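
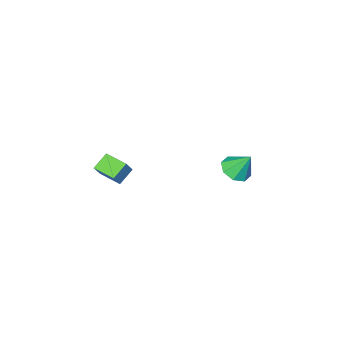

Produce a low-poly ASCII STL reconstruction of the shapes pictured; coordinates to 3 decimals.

solid 
facet normal -0.513 -0.187 -0.838
outer loop
vertex 3.354 -2.848 1.608
vertex 3.011 -1.382 1.49
vertex 4.364 -2.664 0.948
endloop
endfacet
facet normal 0.227 -0.971 0.077
outer loop
vertex 4.929 -2.458 1.87
vertex 3.354 -2.848 1.608
vertex 4.364 -2.664 0.948
endloop
endfacet
facet normal -0.513 -0.187 -0.838
outer loop
vertex 4.364 -2.664 0.948
vertex 3.011 -1.382 1.49
vertex 4.021 -1.198 0.831
endloop
endfacet
facet normal 0.828 0.150 -0.541
outer loop
vertex 4.021 -1.198 0.831
vertex 4.929 -2.458 1.87
vertex 4.364 -2.664 0.948
endloop
endfacet
facet normal -0.828 -0.150 0.541
outer loop
vertex 3.354 -2.848 1.608
vertex 3.576 -1.176 2.412
vertex 3.011 -1.382 1.49
endloop
endfacet
facet normal 0.227 -0.971 0.078
outer loop
vertex 3.919 -2.642 2.529
vertex 3.354 -2.848 1.608
vertex 4.929 -2.458 1.87
endloop
endfacet
facet normal -0.827 -0.150 0.541
outer loop
vertex 3.919 -2.642 2.529
vertex 3.576 -1.176 2.412
vertex 3.354 -2.848 1.608
endloop
endfacet
facet normal -0.227 0.971 -0.078
outer loop
vertex 3.011 -1.382 1.49
vertex 3.576 -1.176 2.412
vertex 4.021 -1.198 0.831
endloop
endfacet
facet normal 0.827 0.150 -0.541
outer loop
vertex 4.586 -0.992 1.752
vertex 4.929 -2.458 1.87
vertex 4.021 -1.198 0.831
endloop
endfacet
facet normal -0.228 0.971 -0.078
outer loop
vertex 4.021 -1.198 0.831
vertex 3.576 -1.176 2.412
vertex 4.586 -0.992 1.752
endloop
endfacet
facet normal 0.513 0.187 0.838
outer loop
vertex 4.586 -0.992 1.752
vertex 3.919 -2.642 2.529
vertex 4.929 -2.458 1.87
endloop
endfacet
facet normal 0.513 0.187 0.838
outer loop
vertex 3.576 -1.176 2.412
vertex 3.919 -2.642 2.529
vertex 4.586 -0.992 1.752
endloop
endfacet
facet normal 0.234 -0.483 -0.843
outer loop
vertex -2.983 0.303 -1.361
vertex -3.754 -0.373 -1.188
vertex -3.672 0.536 -1.686
endloop
endfacet
facet normal 0.276 0.956 0.100
outer loop
vertex -2.983 0.303 -1.361
vertex -3.672 0.536 -1.686
vertex -4.166 0.473 0.288
endloop
endfacet
facet normal 0.235 -0.483 -0.843
outer loop
vertex -3.672 0.536 -1.686
vertex -3.754 -0.373 -1.188
vertex -4.408 0.236 -1.719
endloop
endfacet
facet normal -0.374 0.925 -0.064
outer loop
vertex -3.672 0.536 -1.686
vertex -4.408 0.236 -1.719
vertex -4.166 0.473 0.288
endloop
endfacet
facet normal 0.235 -0.483 -0.843
outer loop
vertex -4.408 0.236 -1.719
vertex -3.754 -0.373 -1.188
vertex -4.762 -0.42 -1.442
endloop
endfacet
facet normal -0.871 0.490 0.047
outer loop
vertex -4.408 0.236 -1.719
vertex -4.762 -0.42 -1.442
vertex -4.166 0.473 0.288
endloop
endfacet
facet normal 0.235 -0.484 -0.843
outer loop
vertex -4.762 -0.42 -1.442
vertex -3.754 -0.373 -1.188
vertex -4.525 -1.049 -1.015
endloop
endfacet
facet normal -0.924 -0.098 0.369
outer loop
vertex -4.762 -0.42 -1.442
vertex -4.525 -1.049 -1.015
vertex -4.166 0.473 0.288
endloop
endfacet
facet normal 0.235 -0.483 -0.843
outer loop
vertex -4.525 -1.049 -1.015
vertex -3.754 -0.373 -1.188
vertex -3.837 -1.282 -0.69
endloop
endfacet
facet normal -0.502 -0.491 0.712
outer loop
vertex -4.525 -1.049 -1.015
vertex -3.837 -1.282 -0.69
vertex -4.166 0.473 0.288
endloop
endfacet
facet normal 0.235 -0.483 -0.843
outer loop
vertex -3.837 -1.282 -0.69
vertex -3.754 -0.373 -1.188
vertex -3.101 -0.983 -0.656
endloop
endfacet
facet normal 0.147 -0.460 0.876
outer loop
vertex -3.837 -1.282 -0.69
vertex -3.101 -0.983 -0.656
vertex -4.166 0.473 0.288
endloop
endfacet
facet normal 0.235 -0.484 -0.843
outer loop
vertex -3.101 -0.983 -0.656
vertex -3.754 -0.373 -1.188
vertex -2.747 -0.326 -0.934
endloop
endfacet
facet normal 0.645 -0.024 0.764
outer loop
vertex -3.101 -0.983 -0.656
vertex -2.747 -0.326 -0.934
vertex -4.166 0.473 0.288
endloop
endfacet
facet normal 0.235 -0.484 -0.843
outer loop
vertex -2.747 -0.326 -0.934
vertex -3.754 -0.373 -1.188
vertex -2.983 0.303 -1.361
endloop
endfacet
facet normal 0.698 0.563 0.443
outer loop
vertex -2.747 -0.326 -0.934
vertex -2.983 0.303 -1.361
vertex -4.166 0.473 0.288
endloop
endfacet

endsolid


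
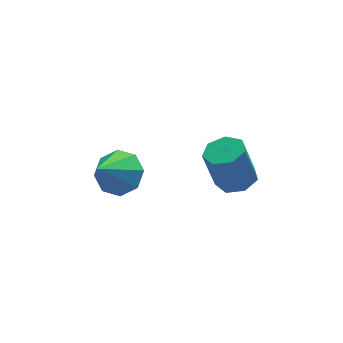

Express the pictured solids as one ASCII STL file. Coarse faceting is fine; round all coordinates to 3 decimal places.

solid 
facet normal 0.480 0.491 -0.727
outer loop
vertex -1.413 2.265 -0.726
vertex -1.993 3.119 -0.532
vertex -1.077 2.747 -0.178
endloop
endfacet
facet normal 0.495 -0.780 0.383
outer loop
vertex -1.413 2.265 -0.726
vertex -1.077 2.747 -0.178
vertex -2.987 2.101 0.972
endloop
endfacet
facet normal 0.480 0.491 -0.727
outer loop
vertex -1.077 2.747 -0.178
vertex -1.993 3.119 -0.532
vertex -1.277 3.447 0.163
endloop
endfacet
facet normal 0.558 -0.229 0.798
outer loop
vertex -1.077 2.747 -0.178
vertex -1.277 3.447 0.163
vertex -2.987 2.101 0.972
endloop
endfacet
facet normal 0.480 0.492 -0.726
outer loop
vertex -1.277 3.447 0.163
vertex -1.993 3.119 -0.532
vertex -1.897 3.954 0.097
endloop
endfacet
facet normal 0.175 0.334 0.926
outer loop
vertex -1.277 3.447 0.163
vertex -1.897 3.954 0.097
vertex -2.987 2.101 0.972
endloop
endfacet
facet normal 0.480 0.492 -0.726
outer loop
vertex -1.897 3.954 0.097
vertex -1.993 3.119 -0.532
vertex -2.573 3.972 -0.338
endloop
endfacet
facet normal -0.430 0.580 0.692
outer loop
vertex -1.897 3.954 0.097
vertex -2.573 3.972 -0.338
vertex -2.987 2.101 0.972
endloop
endfacet
facet normal 0.480 0.492 -0.727
outer loop
vertex -2.573 3.972 -0.338
vertex -1.993 3.119 -0.532
vertex -2.909 3.49 -0.886
endloop
endfacet
facet normal -0.902 0.363 0.234
outer loop
vertex -2.573 3.972 -0.338
vertex -2.909 3.49 -0.886
vertex -2.987 2.101 0.972
endloop
endfacet
facet normal 0.480 0.492 -0.726
outer loop
vertex -2.909 3.49 -0.886
vertex -1.993 3.119 -0.532
vertex -2.708 2.791 -1.227
endloop
endfacet
facet normal -0.965 -0.189 -0.182
outer loop
vertex -2.909 3.49 -0.886
vertex -2.708 2.791 -1.227
vertex -2.987 2.101 0.972
endloop
endfacet
facet normal 0.481 0.491 -0.726
outer loop
vertex -2.708 2.791 -1.227
vertex -1.993 3.119 -0.532
vertex -2.089 2.283 -1.161
endloop
endfacet
facet normal -0.583 -0.751 -0.310
outer loop
vertex -2.708 2.791 -1.227
vertex -2.089 2.283 -1.161
vertex -2.987 2.101 0.972
endloop
endfacet
facet normal 0.481 0.491 -0.726
outer loop
vertex -2.089 2.283 -1.161
vertex -1.993 3.119 -0.532
vertex -1.413 2.265 -0.726
endloop
endfacet
facet normal 0.022 -0.997 -0.076
outer loop
vertex -2.089 2.283 -1.161
vertex -1.413 2.265 -0.726
vertex -2.987 2.101 0.972
endloop
endfacet
facet normal 0.266 -0.066 -0.962
outer loop
vertex 3.51 3.676 -1.887
vertex 2.715 3.327 -2.083
vertex 2.959 4.183 -2.074
endloop
endfacet
facet normal 0.648 0.751 0.128
outer loop
vertex 3.51 3.676 -1.887
vertex 2.959 4.183 -2.074
vertex 3.0 3.801 -0.041
endloop
endfacet
facet normal 0.648 0.751 0.128
outer loop
vertex 3.0 3.801 -0.041
vertex 2.959 4.183 -2.074
vertex 2.449 4.308 -0.227
endloop
endfacet
facet normal -0.265 0.064 0.962
outer loop
vertex 3.0 3.801 -0.041
vertex 2.449 4.308 -0.227
vertex 2.205 3.453 -0.237
endloop
endfacet
facet normal 0.266 -0.066 -0.962
outer loop
vertex 2.959 4.183 -2.074
vertex 2.715 3.327 -2.083
vertex 2.224 4.046 -2.268
endloop
endfacet
facet normal -0.154 0.982 -0.109
outer loop
vertex 2.959 4.183 -2.074
vertex 2.224 4.046 -2.268
vertex 2.449 4.308 -0.227
endloop
endfacet
facet normal -0.154 0.982 -0.109
outer loop
vertex 2.449 4.308 -0.227
vertex 2.224 4.046 -2.268
vertex 1.714 4.171 -0.421
endloop
endfacet
facet normal -0.266 0.065 0.962
outer loop
vertex 2.449 4.308 -0.227
vertex 1.714 4.171 -0.421
vertex 2.205 3.453 -0.237
endloop
endfacet
facet normal 0.266 -0.065 -0.962
outer loop
vertex 2.224 4.046 -2.268
vertex 2.715 3.327 -2.083
vertex 1.859 3.368 -2.323
endloop
endfacet
facet normal -0.840 0.474 -0.264
outer loop
vertex 2.224 4.046 -2.268
vertex 1.859 3.368 -2.323
vertex 1.714 4.171 -0.421
endloop
endfacet
facet normal -0.840 0.474 -0.264
outer loop
vertex 1.714 4.171 -0.421
vertex 1.859 3.368 -2.323
vertex 1.349 3.493 -0.476
endloop
endfacet
facet normal -0.266 0.065 0.962
outer loop
vertex 1.714 4.171 -0.421
vertex 1.349 3.493 -0.476
vertex 2.205 3.453 -0.237
endloop
endfacet
facet normal 0.266 -0.066 -0.962
outer loop
vertex 1.859 3.368 -2.323
vertex 2.715 3.327 -2.083
vertex 2.138 2.659 -2.197
endloop
endfacet
facet normal -0.894 -0.391 -0.220
outer loop
vertex 1.859 3.368 -2.323
vertex 2.138 2.659 -2.197
vertex 1.349 3.493 -0.476
endloop
endfacet
facet normal -0.893 -0.392 -0.220
outer loop
vertex 1.349 3.493 -0.476
vertex 2.138 2.659 -2.197
vertex 1.629 2.784 -0.351
endloop
endfacet
facet normal -0.266 0.065 0.962
outer loop
vertex 1.349 3.493 -0.476
vertex 1.629 2.784 -0.351
vertex 2.205 3.453 -0.237
endloop
endfacet
facet normal 0.266 -0.065 -0.962
outer loop
vertex 2.138 2.659 -2.197
vertex 2.715 3.327 -2.083
vertex 2.852 2.454 -1.986
endloop
endfacet
facet normal -0.273 -0.962 -0.010
outer loop
vertex 2.138 2.659 -2.197
vertex 2.852 2.454 -1.986
vertex 1.629 2.784 -0.351
endloop
endfacet
facet normal -0.273 -0.962 -0.010
outer loop
vertex 1.629 2.784 -0.351
vertex 2.852 2.454 -1.986
vertex 2.342 2.579 -0.14
endloop
endfacet
facet normal -0.266 0.065 0.962
outer loop
vertex 1.629 2.784 -0.351
vertex 2.342 2.579 -0.14
vertex 2.205 3.453 -0.237
endloop
endfacet
facet normal 0.265 -0.065 -0.962
outer loop
vertex 2.852 2.454 -1.986
vertex 2.715 3.327 -2.083
vertex 3.463 2.906 -1.848
endloop
endfacet
facet normal 0.551 -0.808 0.207
outer loop
vertex 2.852 2.454 -1.986
vertex 3.463 2.906 -1.848
vertex 2.342 2.579 -0.14
endloop
endfacet
facet normal 0.551 -0.808 0.207
outer loop
vertex 2.342 2.579 -0.14
vertex 3.463 2.906 -1.848
vertex 2.953 3.031 -0.002
endloop
endfacet
facet normal -0.265 0.065 0.962
outer loop
vertex 2.342 2.579 -0.14
vertex 2.953 3.031 -0.002
vertex 2.205 3.453 -0.237
endloop
endfacet
facet normal 0.266 -0.065 -0.962
outer loop
vertex 3.463 2.906 -1.848
vertex 2.715 3.327 -2.083
vertex 3.51 3.676 -1.887
endloop
endfacet
facet normal 0.962 -0.045 0.269
outer loop
vertex 3.463 2.906 -1.848
vertex 3.51 3.676 -1.887
vertex 2.953 3.031 -0.002
endloop
endfacet
facet normal 0.962 -0.045 0.269
outer loop
vertex 2.953 3.031 -0.002
vertex 3.51 3.676 -1.887
vertex 3.0 3.801 -0.041
endloop
endfacet
facet normal -0.266 0.065 0.962
outer loop
vertex 2.953 3.031 -0.002
vertex 3.0 3.801 -0.041
vertex 2.205 3.453 -0.237
endloop
endfacet

endsolid


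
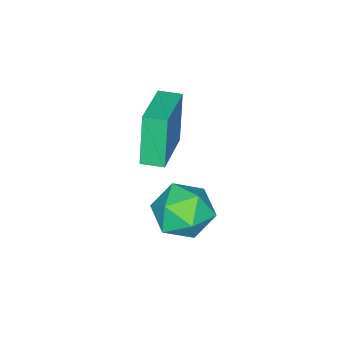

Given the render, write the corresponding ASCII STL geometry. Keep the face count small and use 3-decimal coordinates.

solid 
facet normal -0.770 -0.541 0.339
outer loop
vertex -1.857 1.459 -1.384
vertex -1.483 0.56 -1.969
vertex -1.132 0.729 -0.903
endloop
endfacet
facet normal -0.581 -0.042 0.813
outer loop
vertex -1.857 1.459 -1.384
vertex -1.132 0.729 -0.903
vertex -0.998 1.846 -0.75
endloop
endfacet
facet normal -0.633 0.596 0.494
outer loop
vertex -1.857 1.459 -1.384
vertex -0.998 1.846 -0.75
vertex -1.266 2.368 -1.723
endloop
endfacet
facet normal -0.854 0.489 -0.176
outer loop
vertex -1.857 1.459 -1.384
vertex -1.266 2.368 -1.723
vertex -1.566 1.573 -2.476
endloop
endfacet
facet normal -0.938 -0.213 -0.272
outer loop
vertex -1.857 1.459 -1.384
vertex -1.566 1.573 -2.476
vertex -1.483 0.56 -1.969
endloop
endfacet
facet normal 0.104 -0.147 0.984
outer loop
vertex -0.998 1.846 -0.75
vertex -1.132 0.729 -0.903
vertex -0.094 1.187 -0.944
endloop
endfacet
facet normal -0.202 -0.955 0.218
outer loop
vertex -1.132 0.729 -0.903
vertex -1.483 0.56 -1.969
vertex -0.394 0.392 -1.697
endloop
endfacet
facet normal -0.475 -0.425 -0.771
outer loop
vertex -1.483 0.56 -1.969
vertex -1.566 1.573 -2.476
vertex -0.662 0.914 -2.67
endloop
endfacet
facet normal -0.338 0.711 -0.616
outer loop
vertex -1.566 1.573 -2.476
vertex -1.266 2.368 -1.723
vertex -0.528 2.031 -2.517
endloop
endfacet
facet normal 0.019 0.883 0.469
outer loop
vertex -1.266 2.368 -1.723
vertex -0.998 1.846 -0.75
vertex -0.177 2.2 -1.451
endloop
endfacet
facet normal 0.854 -0.489 0.176
outer loop
vertex 0.197 1.301 -2.036
vertex -0.094 1.187 -0.944
vertex -0.394 0.392 -1.697
endloop
endfacet
facet normal 0.633 -0.596 -0.494
outer loop
vertex 0.197 1.301 -2.036
vertex -0.394 0.392 -1.697
vertex -0.662 0.914 -2.67
endloop
endfacet
facet normal 0.581 0.042 -0.813
outer loop
vertex 0.197 1.301 -2.036
vertex -0.662 0.914 -2.67
vertex -0.528 2.031 -2.517
endloop
endfacet
facet normal 0.770 0.541 -0.339
outer loop
vertex 0.197 1.301 -2.036
vertex -0.528 2.031 -2.517
vertex -0.177 2.2 -1.451
endloop
endfacet
facet normal 0.938 0.213 0.272
outer loop
vertex 0.197 1.301 -2.036
vertex -0.177 2.2 -1.451
vertex -0.094 1.187 -0.944
endloop
endfacet
facet normal 0.338 -0.711 0.616
outer loop
vertex -0.394 0.392 -1.697
vertex -0.094 1.187 -0.944
vertex -1.132 0.729 -0.903
endloop
endfacet
facet normal -0.019 -0.883 -0.469
outer loop
vertex -0.662 0.914 -2.67
vertex -0.394 0.392 -1.697
vertex -1.483 0.56 -1.969
endloop
endfacet
facet normal -0.104 0.147 -0.984
outer loop
vertex -0.528 2.031 -2.517
vertex -0.662 0.914 -2.67
vertex -1.566 1.573 -2.476
endloop
endfacet
facet normal 0.202 0.955 -0.218
outer loop
vertex -0.177 2.2 -1.451
vertex -0.528 2.031 -2.517
vertex -1.266 2.368 -1.723
endloop
endfacet
facet normal 0.475 0.425 0.771
outer loop
vertex -0.094 1.187 -0.944
vertex -0.177 2.2 -1.451
vertex -0.998 1.846 -0.75
endloop
endfacet
facet normal -0.895 -0.362 -0.261
outer loop
vertex -5.008 -2.71 -1.084
vertex -5.338 -1.905 -1.068
vertex -4.503 -2.461 -3.159
endloop
endfacet
facet normal 0.380 -0.925 -0.019
outer loop
vertex -2.562 -1.675 -2.592
vertex -5.008 -2.71 -1.084
vertex -4.503 -2.461 -3.159
endloop
endfacet
facet normal -0.895 -0.363 -0.261
outer loop
vertex -4.503 -2.461 -3.159
vertex -5.338 -1.905 -1.068
vertex -4.834 -1.657 -3.143
endloop
endfacet
facet normal 0.235 0.116 -0.965
outer loop
vertex -4.834 -1.657 -3.143
vertex -2.562 -1.675 -2.592
vertex -4.503 -2.461 -3.159
endloop
endfacet
facet normal -0.235 -0.116 0.965
outer loop
vertex -5.008 -2.71 -1.084
vertex -3.397 -1.119 -0.501
vertex -5.338 -1.905 -1.068
endloop
endfacet
facet normal 0.380 -0.925 -0.018
outer loop
vertex -3.066 -1.923 -0.517
vertex -5.008 -2.71 -1.084
vertex -2.562 -1.675 -2.592
endloop
endfacet
facet normal -0.235 -0.116 0.965
outer loop
vertex -3.066 -1.923 -0.517
vertex -3.397 -1.119 -0.501
vertex -5.008 -2.71 -1.084
endloop
endfacet
facet normal -0.380 0.925 0.018
outer loop
vertex -5.338 -1.905 -1.068
vertex -3.397 -1.119 -0.501
vertex -4.834 -1.657 -3.143
endloop
endfacet
facet normal 0.235 0.116 -0.965
outer loop
vertex -2.892 -0.87 -2.576
vertex -2.562 -1.675 -2.592
vertex -4.834 -1.657 -3.143
endloop
endfacet
facet normal -0.380 0.925 0.018
outer loop
vertex -4.834 -1.657 -3.143
vertex -3.397 -1.119 -0.501
vertex -2.892 -0.87 -2.576
endloop
endfacet
facet normal 0.895 0.362 0.261
outer loop
vertex -2.892 -0.87 -2.576
vertex -3.066 -1.923 -0.517
vertex -2.562 -1.675 -2.592
endloop
endfacet
facet normal 0.894 0.363 0.261
outer loop
vertex -3.397 -1.119 -0.501
vertex -3.066 -1.923 -0.517
vertex -2.892 -0.87 -2.576
endloop
endfacet

endsolid


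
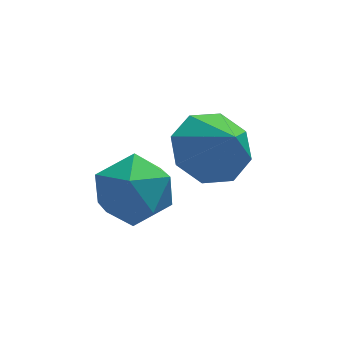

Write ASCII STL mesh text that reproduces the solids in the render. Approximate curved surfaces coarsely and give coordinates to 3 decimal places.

solid 
facet normal -0.277 0.582 -0.764
outer loop
vertex 1.182 0.861 -1.549
vertex 0.748 1.565 -0.855
vertex 1.722 1.438 -1.305
endloop
endfacet
facet normal 0.742 -0.668 -0.063
outer loop
vertex 1.182 0.861 -1.549
vertex 1.722 1.438 -1.305
vertex 1.172 0.675 0.315
endloop
endfacet
facet normal -0.277 0.582 -0.764
outer loop
vertex 1.722 1.438 -1.305
vertex 0.748 1.565 -0.855
vertex 1.69 2.09 -0.797
endloop
endfacet
facet normal 0.956 -0.151 0.253
outer loop
vertex 1.722 1.438 -1.305
vertex 1.69 2.09 -0.797
vertex 1.172 0.675 0.315
endloop
endfacet
facet normal -0.278 0.582 -0.764
outer loop
vertex 1.69 2.09 -0.797
vertex 0.748 1.565 -0.855
vertex 1.107 2.434 -0.323
endloop
endfacet
facet normal 0.698 0.267 0.665
outer loop
vertex 1.69 2.09 -0.797
vertex 1.107 2.434 -0.323
vertex 1.172 0.675 0.315
endloop
endfacet
facet normal -0.277 0.582 -0.764
outer loop
vertex 1.107 2.434 -0.323
vertex 0.748 1.565 -0.855
vertex 0.314 2.27 -0.161
endloop
endfacet
facet normal 0.120 0.342 0.932
outer loop
vertex 1.107 2.434 -0.323
vertex 0.314 2.27 -0.161
vertex 1.172 0.675 0.315
endloop
endfacet
facet normal -0.277 0.582 -0.764
outer loop
vertex 0.314 2.27 -0.161
vertex 0.748 1.565 -0.855
vertex -0.226 1.693 -0.405
endloop
endfacet
facet normal -0.439 0.032 0.898
outer loop
vertex 0.314 2.27 -0.161
vertex -0.226 1.693 -0.405
vertex 1.172 0.675 0.315
endloop
endfacet
facet normal -0.277 0.582 -0.765
outer loop
vertex -0.226 1.693 -0.405
vertex 0.748 1.565 -0.855
vertex -0.194 1.041 -0.913
endloop
endfacet
facet normal -0.653 -0.485 0.582
outer loop
vertex -0.226 1.693 -0.405
vertex -0.194 1.041 -0.913
vertex 1.172 0.675 0.315
endloop
endfacet
facet normal -0.277 0.582 -0.765
outer loop
vertex -0.194 1.041 -0.913
vertex 0.748 1.565 -0.855
vertex 0.389 0.697 -1.386
endloop
endfacet
facet normal -0.395 -0.903 0.170
outer loop
vertex -0.194 1.041 -0.913
vertex 0.389 0.697 -1.386
vertex 1.172 0.675 0.315
endloop
endfacet
facet normal -0.277 0.582 -0.764
outer loop
vertex 0.389 0.697 -1.386
vertex 0.748 1.565 -0.855
vertex 1.182 0.861 -1.549
endloop
endfacet
facet normal 0.182 -0.978 -0.097
outer loop
vertex 0.389 0.697 -1.386
vertex 1.182 0.861 -1.549
vertex 1.172 0.675 0.315
endloop
endfacet
facet normal -0.456 0.683 0.570
outer loop
vertex -1.697 0.606 -0.398
vertex -2.237 -0.173 0.104
vertex -1.285 0.148 0.48
endloop
endfacet
facet normal 0.195 0.904 0.380
outer loop
vertex -1.697 0.606 -0.398
vertex -1.285 0.148 0.48
vertex -0.653 0.364 -0.358
endloop
endfacet
facet normal 0.225 0.916 -0.333
outer loop
vertex -1.697 0.606 -0.398
vertex -0.653 0.364 -0.358
vertex -1.213 0.176 -1.253
endloop
endfacet
facet normal -0.407 0.702 -0.584
outer loop
vertex -1.697 0.606 -0.398
vertex -1.213 0.176 -1.253
vertex -2.192 -0.155 -0.968
endloop
endfacet
facet normal -0.829 0.558 -0.025
outer loop
vertex -1.697 0.606 -0.398
vertex -2.192 -0.155 -0.968
vertex -2.237 -0.173 0.104
endloop
endfacet
facet normal 0.668 0.422 0.613
outer loop
vertex -0.653 0.364 -0.358
vertex -1.285 0.148 0.48
vertex -0.548 -0.565 0.168
endloop
endfacet
facet normal -0.386 0.066 0.920
outer loop
vertex -1.285 0.148 0.48
vertex -2.237 -0.173 0.104
vertex -1.527 -0.896 0.453
endloop
endfacet
facet normal -0.990 -0.137 -0.044
outer loop
vertex -2.237 -0.173 0.104
vertex -2.192 -0.155 -0.968
vertex -2.087 -1.084 -0.442
endloop
endfacet
facet normal -0.308 0.096 -0.947
outer loop
vertex -2.192 -0.155 -0.968
vertex -1.213 0.176 -1.253
vertex -1.455 -0.868 -1.28
endloop
endfacet
facet normal 0.716 0.442 -0.541
outer loop
vertex -1.213 0.176 -1.253
vertex -0.653 0.364 -0.358
vertex -0.503 -0.547 -0.904
endloop
endfacet
facet normal 0.407 -0.702 0.584
outer loop
vertex -1.043 -1.326 -0.402
vertex -0.548 -0.565 0.168
vertex -1.527 -0.896 0.453
endloop
endfacet
facet normal -0.225 -0.916 0.333
outer loop
vertex -1.043 -1.326 -0.402
vertex -1.527 -0.896 0.453
vertex -2.087 -1.084 -0.442
endloop
endfacet
facet normal -0.195 -0.904 -0.380
outer loop
vertex -1.043 -1.326 -0.402
vertex -2.087 -1.084 -0.442
vertex -1.455 -0.868 -1.28
endloop
endfacet
facet normal 0.456 -0.683 -0.570
outer loop
vertex -1.043 -1.326 -0.402
vertex -1.455 -0.868 -1.28
vertex -0.503 -0.547 -0.904
endloop
endfacet
facet normal 0.829 -0.558 0.025
outer loop
vertex -1.043 -1.326 -0.402
vertex -0.503 -0.547 -0.904
vertex -0.548 -0.565 0.168
endloop
endfacet
facet normal 0.308 -0.096 0.947
outer loop
vertex -1.527 -0.896 0.453
vertex -0.548 -0.565 0.168
vertex -1.285 0.148 0.48
endloop
endfacet
facet normal -0.716 -0.442 0.541
outer loop
vertex -2.087 -1.084 -0.442
vertex -1.527 -0.896 0.453
vertex -2.237 -0.173 0.104
endloop
endfacet
facet normal -0.668 -0.422 -0.613
outer loop
vertex -1.455 -0.868 -1.28
vertex -2.087 -1.084 -0.442
vertex -2.192 -0.155 -0.968
endloop
endfacet
facet normal 0.386 -0.066 -0.920
outer loop
vertex -0.503 -0.547 -0.904
vertex -1.455 -0.868 -1.28
vertex -1.213 0.176 -1.253
endloop
endfacet
facet normal 0.990 0.137 0.044
outer loop
vertex -0.548 -0.565 0.168
vertex -0.503 -0.547 -0.904
vertex -0.653 0.364 -0.358
endloop
endfacet

endsolid


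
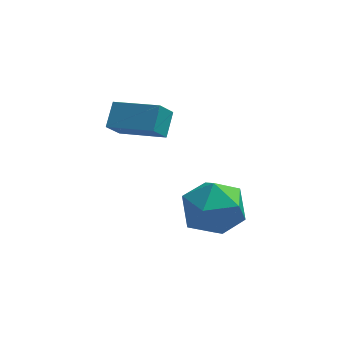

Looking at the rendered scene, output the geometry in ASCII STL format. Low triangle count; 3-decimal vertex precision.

solid 
facet normal -0.873 0.417 -0.254
outer loop
vertex -0.723 0.617 2.487
vertex -0.532 1.371 3.067
vertex -0.334 1.028 1.826
endloop
endfacet
facet normal -0.196 -0.777 -0.598
outer loop
vertex 1.132 0.329 2.253
vertex -0.723 0.617 2.487
vertex -0.334 1.028 1.826
endloop
endfacet
facet normal -0.873 0.416 -0.254
outer loop
vertex -0.334 1.028 1.826
vertex -0.532 1.371 3.067
vertex -0.144 1.782 2.406
endloop
endfacet
facet normal 0.447 0.472 -0.760
outer loop
vertex -0.144 1.782 2.406
vertex 1.132 0.329 2.253
vertex -0.334 1.028 1.826
endloop
endfacet
facet normal -0.446 -0.472 0.760
outer loop
vertex -0.723 0.617 2.487
vertex 0.934 0.672 3.494
vertex -0.532 1.371 3.067
endloop
endfacet
facet normal -0.196 -0.777 -0.598
outer loop
vertex 0.744 -0.082 2.914
vertex -0.723 0.617 2.487
vertex 1.132 0.329 2.253
endloop
endfacet
facet normal -0.446 -0.472 0.760
outer loop
vertex 0.744 -0.082 2.914
vertex 0.934 0.672 3.494
vertex -0.723 0.617 2.487
endloop
endfacet
facet normal 0.196 0.777 0.598
outer loop
vertex -0.532 1.371 3.067
vertex 0.934 0.672 3.494
vertex -0.144 1.782 2.406
endloop
endfacet
facet normal 0.446 0.472 -0.760
outer loop
vertex 1.323 1.083 2.833
vertex 1.132 0.329 2.253
vertex -0.144 1.782 2.406
endloop
endfacet
facet normal 0.196 0.777 0.598
outer loop
vertex -0.144 1.782 2.406
vertex 0.934 0.672 3.494
vertex 1.323 1.083 2.833
endloop
endfacet
facet normal 0.873 -0.416 0.254
outer loop
vertex 1.323 1.083 2.833
vertex 0.744 -0.082 2.914
vertex 1.132 0.329 2.253
endloop
endfacet
facet normal 0.873 -0.416 0.255
outer loop
vertex 0.934 0.672 3.494
vertex 0.744 -0.082 2.914
vertex 1.323 1.083 2.833
endloop
endfacet
facet normal -0.513 -0.211 0.832
outer loop
vertex 1.621 -0.237 -0.114
vertex 2.256 -1.179 0.039
vertex 2.59 -0.182 0.497
endloop
endfacet
facet normal -0.484 0.494 0.723
outer loop
vertex 1.621 -0.237 -0.114
vertex 2.59 -0.182 0.497
vertex 2.333 0.652 -0.245
endloop
endfacet
facet normal -0.772 0.630 0.085
outer loop
vertex 1.621 -0.237 -0.114
vertex 2.333 0.652 -0.245
vertex 1.84 0.172 -1.162
endloop
endfacet
facet normal -0.980 0.009 -0.201
outer loop
vertex 1.621 -0.237 -0.114
vertex 1.84 0.172 -1.162
vertex 1.793 -0.96 -0.986
endloop
endfacet
facet normal -0.820 -0.510 0.261
outer loop
vertex 1.621 -0.237 -0.114
vertex 1.793 -0.96 -0.986
vertex 2.256 -1.179 0.039
endloop
endfacet
facet normal 0.204 0.685 0.699
outer loop
vertex 2.333 0.652 -0.245
vertex 2.59 -0.182 0.497
vertex 3.407 0.26 -0.174
endloop
endfacet
facet normal 0.156 -0.455 0.877
outer loop
vertex 2.59 -0.182 0.497
vertex 2.256 -1.179 0.039
vertex 3.36 -0.872 0.002
endloop
endfacet
facet normal -0.340 -0.939 -0.047
outer loop
vertex 2.256 -1.179 0.039
vertex 1.793 -0.96 -0.986
vertex 2.867 -1.352 -0.915
endloop
endfacet
facet normal -0.599 -0.099 -0.795
outer loop
vertex 1.793 -0.96 -0.986
vertex 1.84 0.172 -1.162
vertex 2.61 -0.518 -1.657
endloop
endfacet
facet normal -0.263 0.906 -0.333
outer loop
vertex 1.84 0.172 -1.162
vertex 2.333 0.652 -0.245
vertex 2.944 0.479 -1.199
endloop
endfacet
facet normal 0.980 -0.009 0.201
outer loop
vertex 3.579 -0.463 -1.046
vertex 3.407 0.26 -0.174
vertex 3.36 -0.872 0.002
endloop
endfacet
facet normal 0.772 -0.630 -0.085
outer loop
vertex 3.579 -0.463 -1.046
vertex 3.36 -0.872 0.002
vertex 2.867 -1.352 -0.915
endloop
endfacet
facet normal 0.484 -0.494 -0.723
outer loop
vertex 3.579 -0.463 -1.046
vertex 2.867 -1.352 -0.915
vertex 2.61 -0.518 -1.657
endloop
endfacet
facet normal 0.513 0.211 -0.832
outer loop
vertex 3.579 -0.463 -1.046
vertex 2.61 -0.518 -1.657
vertex 2.944 0.479 -1.199
endloop
endfacet
facet normal 0.820 0.510 -0.261
outer loop
vertex 3.579 -0.463 -1.046
vertex 2.944 0.479 -1.199
vertex 3.407 0.26 -0.174
endloop
endfacet
facet normal 0.599 0.099 0.795
outer loop
vertex 3.36 -0.872 0.002
vertex 3.407 0.26 -0.174
vertex 2.59 -0.182 0.497
endloop
endfacet
facet normal 0.263 -0.906 0.333
outer loop
vertex 2.867 -1.352 -0.915
vertex 3.36 -0.872 0.002
vertex 2.256 -1.179 0.039
endloop
endfacet
facet normal -0.204 -0.685 -0.699
outer loop
vertex 2.61 -0.518 -1.657
vertex 2.867 -1.352 -0.915
vertex 1.793 -0.96 -0.986
endloop
endfacet
facet normal -0.156 0.455 -0.877
outer loop
vertex 2.944 0.479 -1.199
vertex 2.61 -0.518 -1.657
vertex 1.84 0.172 -1.162
endloop
endfacet
facet normal 0.340 0.939 0.047
outer loop
vertex 3.407 0.26 -0.174
vertex 2.944 0.479 -1.199
vertex 2.333 0.652 -0.245
endloop
endfacet

endsolid


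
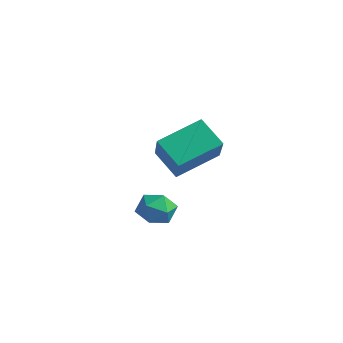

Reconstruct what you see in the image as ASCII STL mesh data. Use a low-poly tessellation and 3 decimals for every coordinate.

solid 
facet normal -0.625 0.431 -0.651
outer loop
vertex -0.035 3.023 -3.254
vertex 0.908 3.17 -4.061
vertex -0.385 1.475 -3.943
endloop
endfacet
facet normal -0.754 -0.117 0.646
outer loop
vertex 0.752 0.69 -2.759
vertex -0.035 3.023 -3.254
vertex -0.385 1.475 -3.943
endloop
endfacet
facet normal -0.625 0.431 -0.651
outer loop
vertex -0.385 1.475 -3.943
vertex 0.908 3.17 -4.061
vertex 0.558 1.622 -4.751
endloop
endfacet
facet normal -0.202 -0.894 -0.399
outer loop
vertex 0.558 1.622 -4.751
vertex 0.752 0.69 -2.759
vertex -0.385 1.475 -3.943
endloop
endfacet
facet normal 0.202 0.894 0.399
outer loop
vertex -0.035 3.023 -3.254
vertex 2.045 2.385 -2.877
vertex 0.908 3.17 -4.061
endloop
endfacet
facet normal -0.754 -0.117 0.646
outer loop
vertex 1.102 2.238 -2.069
vertex -0.035 3.023 -3.254
vertex 0.752 0.69 -2.759
endloop
endfacet
facet normal 0.202 0.895 0.399
outer loop
vertex 1.102 2.238 -2.069
vertex 2.045 2.385 -2.877
vertex -0.035 3.023 -3.254
endloop
endfacet
facet normal 0.754 0.118 -0.646
outer loop
vertex 0.908 3.17 -4.061
vertex 2.045 2.385 -2.877
vertex 0.558 1.622 -4.751
endloop
endfacet
facet normal -0.202 -0.895 -0.399
outer loop
vertex 1.695 0.837 -3.566
vertex 0.752 0.69 -2.759
vertex 0.558 1.622 -4.751
endloop
endfacet
facet normal 0.754 0.117 -0.646
outer loop
vertex 0.558 1.622 -4.751
vertex 2.045 2.385 -2.877
vertex 1.695 0.837 -3.566
endloop
endfacet
facet normal 0.624 -0.431 0.651
outer loop
vertex 1.695 0.837 -3.566
vertex 1.102 2.238 -2.069
vertex 0.752 0.69 -2.759
endloop
endfacet
facet normal 0.625 -0.431 0.651
outer loop
vertex 2.045 2.385 -2.877
vertex 1.102 2.238 -2.069
vertex 1.695 0.837 -3.566
endloop
endfacet
facet normal -0.083 0.997 0.003
outer loop
vertex 3.505 -1.067 -4.306
vertex 3.376 -1.08 -3.624
vertex 4.029 -1.025 -3.853
endloop
endfacet
facet normal 0.372 0.781 -0.502
outer loop
vertex 3.505 -1.067 -4.306
vertex 4.029 -1.025 -3.853
vertex 4.092 -1.42 -4.42
endloop
endfacet
facet normal 0.023 0.341 -0.940
outer loop
vertex 3.505 -1.067 -4.306
vertex 4.092 -1.42 -4.42
vertex 3.478 -1.718 -4.543
endloop
endfacet
facet normal -0.649 0.284 -0.706
outer loop
vertex 3.505 -1.067 -4.306
vertex 3.478 -1.718 -4.543
vertex 3.035 -1.508 -4.051
endloop
endfacet
facet normal -0.713 0.690 -0.122
outer loop
vertex 3.505 -1.067 -4.306
vertex 3.035 -1.508 -4.051
vertex 3.376 -1.08 -3.624
endloop
endfacet
facet normal 0.894 0.409 -0.186
outer loop
vertex 4.092 -1.42 -4.42
vertex 4.029 -1.025 -3.853
vertex 4.325 -1.652 -3.809
endloop
endfacet
facet normal 0.158 0.758 0.633
outer loop
vertex 4.029 -1.025 -3.853
vertex 3.376 -1.08 -3.624
vertex 3.882 -1.442 -3.317
endloop
endfacet
facet normal -0.865 0.261 0.429
outer loop
vertex 3.376 -1.08 -3.624
vertex 3.035 -1.508 -4.051
vertex 3.268 -1.74 -3.44
endloop
endfacet
facet normal -0.760 -0.395 -0.516
outer loop
vertex 3.035 -1.508 -4.051
vertex 3.478 -1.718 -4.543
vertex 3.331 -2.135 -4.007
endloop
endfacet
facet normal 0.326 -0.303 -0.895
outer loop
vertex 3.478 -1.718 -4.543
vertex 4.092 -1.42 -4.42
vertex 3.984 -2.08 -4.236
endloop
endfacet
facet normal 0.649 -0.284 0.706
outer loop
vertex 3.855 -2.093 -3.554
vertex 4.325 -1.652 -3.809
vertex 3.882 -1.442 -3.317
endloop
endfacet
facet normal -0.023 -0.341 0.940
outer loop
vertex 3.855 -2.093 -3.554
vertex 3.882 -1.442 -3.317
vertex 3.268 -1.74 -3.44
endloop
endfacet
facet normal -0.372 -0.781 0.502
outer loop
vertex 3.855 -2.093 -3.554
vertex 3.268 -1.74 -3.44
vertex 3.331 -2.135 -4.007
endloop
endfacet
facet normal 0.083 -0.997 -0.003
outer loop
vertex 3.855 -2.093 -3.554
vertex 3.331 -2.135 -4.007
vertex 3.984 -2.08 -4.236
endloop
endfacet
facet normal 0.713 -0.690 0.122
outer loop
vertex 3.855 -2.093 -3.554
vertex 3.984 -2.08 -4.236
vertex 4.325 -1.652 -3.809
endloop
endfacet
facet normal 0.760 0.395 0.516
outer loop
vertex 3.882 -1.442 -3.317
vertex 4.325 -1.652 -3.809
vertex 4.029 -1.025 -3.853
endloop
endfacet
facet normal -0.326 0.303 0.895
outer loop
vertex 3.268 -1.74 -3.44
vertex 3.882 -1.442 -3.317
vertex 3.376 -1.08 -3.624
endloop
endfacet
facet normal -0.894 -0.409 0.186
outer loop
vertex 3.331 -2.135 -4.007
vertex 3.268 -1.74 -3.44
vertex 3.035 -1.508 -4.051
endloop
endfacet
facet normal -0.158 -0.758 -0.633
outer loop
vertex 3.984 -2.08 -4.236
vertex 3.331 -2.135 -4.007
vertex 3.478 -1.718 -4.543
endloop
endfacet
facet normal 0.865 -0.261 -0.429
outer loop
vertex 4.325 -1.652 -3.809
vertex 3.984 -2.08 -4.236
vertex 4.092 -1.42 -4.42
endloop
endfacet

endsolid


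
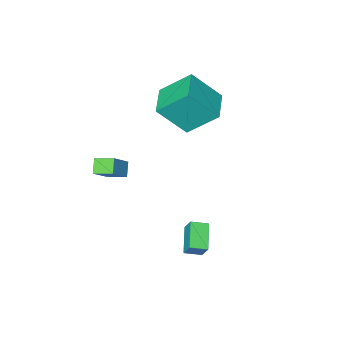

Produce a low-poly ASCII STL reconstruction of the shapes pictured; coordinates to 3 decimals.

solid 
facet normal -0.631 -0.770 0.090
outer loop
vertex -4.354 -3.863 3.644
vertex -5.58 -3.046 2.038
vertex -3.233 -4.947 2.238
endloop
endfacet
facet normal 0.562 -0.375 0.737
outer loop
vertex -2.14 -3.614 2.082
vertex -4.354 -3.863 3.644
vertex -3.233 -4.947 2.238
endloop
endfacet
facet normal -0.631 -0.770 0.090
outer loop
vertex -3.233 -4.947 2.238
vertex -5.58 -3.046 2.038
vertex -4.459 -4.129 0.631
endloop
endfacet
facet normal 0.534 -0.516 -0.670
outer loop
vertex -4.459 -4.129 0.631
vertex -2.14 -3.614 2.082
vertex -3.233 -4.947 2.238
endloop
endfacet
facet normal -0.534 0.516 0.670
outer loop
vertex -4.354 -3.863 3.644
vertex -4.487 -1.713 1.882
vertex -5.58 -3.046 2.038
endloop
endfacet
facet normal 0.562 -0.376 0.737
outer loop
vertex -3.261 -2.531 3.489
vertex -4.354 -3.863 3.644
vertex -2.14 -3.614 2.082
endloop
endfacet
facet normal -0.534 0.516 0.670
outer loop
vertex -3.261 -2.531 3.489
vertex -4.487 -1.713 1.882
vertex -4.354 -3.863 3.644
endloop
endfacet
facet normal -0.563 0.375 -0.737
outer loop
vertex -5.58 -3.046 2.038
vertex -4.487 -1.713 1.882
vertex -4.459 -4.129 0.631
endloop
endfacet
facet normal 0.534 -0.516 -0.670
outer loop
vertex -3.366 -2.797 0.476
vertex -2.14 -3.614 2.082
vertex -4.459 -4.129 0.631
endloop
endfacet
facet normal -0.562 0.375 -0.737
outer loop
vertex -4.459 -4.129 0.631
vertex -4.487 -1.713 1.882
vertex -3.366 -2.797 0.476
endloop
endfacet
facet normal 0.631 0.770 -0.090
outer loop
vertex -3.366 -2.797 0.476
vertex -3.261 -2.531 3.489
vertex -2.14 -3.614 2.082
endloop
endfacet
facet normal 0.632 0.770 -0.090
outer loop
vertex -4.487 -1.713 1.882
vertex -3.261 -2.531 3.489
vertex -3.366 -2.797 0.476
endloop
endfacet
facet normal -0.575 0.770 0.277
outer loop
vertex 0.302 -2.268 0.453
vertex 1.291 -1.897 1.475
vertex 0.698 -1.77 -0.111
endloop
endfacet
facet normal -0.673 -0.252 -0.695
outer loop
vertex 1.289 -2.563 -0.395
vertex 0.302 -2.268 0.453
vertex 0.698 -1.77 -0.111
endloop
endfacet
facet normal -0.575 0.770 0.277
outer loop
vertex 0.698 -1.77 -0.111
vertex 1.291 -1.897 1.475
vertex 1.687 -1.399 0.912
endloop
endfacet
facet normal 0.467 0.585 -0.663
outer loop
vertex 1.687 -1.399 0.912
vertex 1.289 -2.563 -0.395
vertex 0.698 -1.77 -0.111
endloop
endfacet
facet normal -0.466 -0.585 0.664
outer loop
vertex 0.302 -2.268 0.453
vertex 1.882 -2.69 1.191
vertex 1.291 -1.897 1.475
endloop
endfacet
facet normal -0.673 -0.251 -0.696
outer loop
vertex 0.893 -3.061 0.168
vertex 0.302 -2.268 0.453
vertex 1.289 -2.563 -0.395
endloop
endfacet
facet normal -0.466 -0.586 0.663
outer loop
vertex 0.893 -3.061 0.168
vertex 1.882 -2.69 1.191
vertex 0.302 -2.268 0.453
endloop
endfacet
facet normal 0.672 0.252 0.696
outer loop
vertex 1.291 -1.897 1.475
vertex 1.882 -2.69 1.191
vertex 1.687 -1.399 0.912
endloop
endfacet
facet normal 0.466 0.586 -0.663
outer loop
vertex 2.278 -2.192 0.627
vertex 1.289 -2.563 -0.395
vertex 1.687 -1.399 0.912
endloop
endfacet
facet normal 0.673 0.252 0.695
outer loop
vertex 1.687 -1.399 0.912
vertex 1.882 -2.69 1.191
vertex 2.278 -2.192 0.627
endloop
endfacet
facet normal 0.575 -0.770 -0.277
outer loop
vertex 2.278 -2.192 0.627
vertex 0.893 -3.061 0.168
vertex 1.289 -2.563 -0.395
endloop
endfacet
facet normal 0.575 -0.770 -0.276
outer loop
vertex 1.882 -2.69 1.191
vertex 0.893 -3.061 0.168
vertex 2.278 -2.192 0.627
endloop
endfacet
facet normal -0.527 -0.720 0.451
outer loop
vertex -0.914 1.117 -2.083
vertex -1.67 1.528 -2.311
vertex -0.937 0.599 -2.938
endloop
endfacet
facet normal 0.849 -0.462 0.257
outer loop
vertex -0.15 1.672 -3.609
vertex -0.914 1.117 -2.083
vertex -0.937 0.599 -2.938
endloop
endfacet
facet normal -0.528 -0.720 0.450
outer loop
vertex -0.937 0.599 -2.938
vertex -1.67 1.528 -2.311
vertex -1.693 1.01 -3.167
endloop
endfacet
facet normal -0.023 -0.518 -0.855
outer loop
vertex -1.693 1.01 -3.167
vertex -0.15 1.672 -3.609
vertex -0.937 0.599 -2.938
endloop
endfacet
facet normal 0.023 0.518 0.855
outer loop
vertex -0.914 1.117 -2.083
vertex -0.883 2.601 -2.982
vertex -1.67 1.528 -2.311
endloop
endfacet
facet normal 0.849 -0.462 0.257
outer loop
vertex -0.127 2.19 -2.753
vertex -0.914 1.117 -2.083
vertex -0.15 1.672 -3.609
endloop
endfacet
facet normal 0.022 0.518 0.855
outer loop
vertex -0.127 2.19 -2.753
vertex -0.883 2.601 -2.982
vertex -0.914 1.117 -2.083
endloop
endfacet
facet normal -0.849 0.462 -0.257
outer loop
vertex -1.67 1.528 -2.311
vertex -0.883 2.601 -2.982
vertex -1.693 1.01 -3.167
endloop
endfacet
facet normal -0.023 -0.517 -0.856
outer loop
vertex -0.906 2.083 -3.837
vertex -0.15 1.672 -3.609
vertex -1.693 1.01 -3.167
endloop
endfacet
facet normal -0.849 0.462 -0.257
outer loop
vertex -1.693 1.01 -3.167
vertex -0.883 2.601 -2.982
vertex -0.906 2.083 -3.837
endloop
endfacet
facet normal 0.527 0.720 -0.450
outer loop
vertex -0.906 2.083 -3.837
vertex -0.127 2.19 -2.753
vertex -0.15 1.672 -3.609
endloop
endfacet
facet normal 0.528 0.720 -0.450
outer loop
vertex -0.883 2.601 -2.982
vertex -0.127 2.19 -2.753
vertex -0.906 2.083 -3.837
endloop
endfacet

endsolid


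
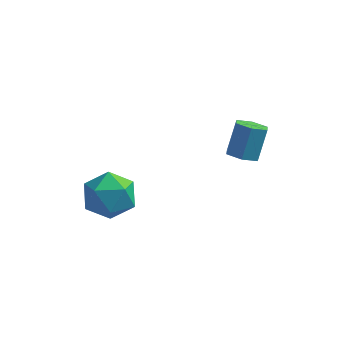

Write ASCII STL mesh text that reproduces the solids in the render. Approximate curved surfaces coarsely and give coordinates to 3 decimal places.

solid 
facet normal -0.137 -0.514 -0.847
outer loop
vertex 0.927 -0.343 -2.141
vertex 0.385 -0.116 -2.191
vertex 0.845 0.162 -2.434
endloop
endfacet
facet normal 0.981 0.049 -0.190
outer loop
vertex 0.927 -0.343 -2.141
vertex 0.845 0.162 -2.434
vertex 1.097 0.289 -1.1
endloop
endfacet
facet normal 0.981 0.049 -0.190
outer loop
vertex 1.097 0.289 -1.1
vertex 0.845 0.162 -2.434
vertex 1.015 0.794 -1.393
endloop
endfacet
facet normal 0.139 0.514 0.847
outer loop
vertex 1.097 0.289 -1.1
vertex 1.015 0.794 -1.393
vertex 0.555 0.516 -1.149
endloop
endfacet
facet normal -0.138 -0.513 -0.847
outer loop
vertex 0.845 0.162 -2.434
vertex 0.385 -0.116 -2.191
vertex 0.303 0.39 -2.484
endloop
endfacet
facet normal 0.371 0.766 -0.525
outer loop
vertex 0.845 0.162 -2.434
vertex 0.303 0.39 -2.484
vertex 1.015 0.794 -1.393
endloop
endfacet
facet normal 0.369 0.767 -0.525
outer loop
vertex 1.015 0.794 -1.393
vertex 0.303 0.39 -2.484
vertex 0.473 1.021 -1.442
endloop
endfacet
facet normal 0.139 0.514 0.847
outer loop
vertex 1.015 0.794 -1.393
vertex 0.473 1.021 -1.442
vertex 0.555 0.516 -1.149
endloop
endfacet
facet normal -0.138 -0.513 -0.847
outer loop
vertex 0.303 0.39 -2.484
vertex 0.385 -0.116 -2.191
vertex -0.157 0.111 -2.24
endloop
endfacet
facet normal -0.612 0.717 -0.334
outer loop
vertex 0.303 0.39 -2.484
vertex -0.157 0.111 -2.24
vertex 0.473 1.021 -1.442
endloop
endfacet
facet normal -0.611 0.717 -0.336
outer loop
vertex 0.473 1.021 -1.442
vertex -0.157 0.111 -2.24
vertex 0.013 0.743 -1.199
endloop
endfacet
facet normal 0.137 0.514 0.847
outer loop
vertex 0.473 1.021 -1.442
vertex 0.013 0.743 -1.199
vertex 0.555 0.516 -1.149
endloop
endfacet
facet normal -0.139 -0.514 -0.847
outer loop
vertex -0.157 0.111 -2.24
vertex 0.385 -0.116 -2.191
vertex -0.075 -0.394 -1.947
endloop
endfacet
facet normal -0.981 -0.049 0.190
outer loop
vertex -0.157 0.111 -2.24
vertex -0.075 -0.394 -1.947
vertex 0.013 0.743 -1.199
endloop
endfacet
facet normal -0.981 -0.049 0.190
outer loop
vertex 0.013 0.743 -1.199
vertex -0.075 -0.394 -1.947
vertex 0.095 0.238 -0.906
endloop
endfacet
facet normal 0.137 0.514 0.847
outer loop
vertex 0.013 0.743 -1.199
vertex 0.095 0.238 -0.906
vertex 0.555 0.516 -1.149
endloop
endfacet
facet normal -0.139 -0.514 -0.847
outer loop
vertex -0.075 -0.394 -1.947
vertex 0.385 -0.116 -2.191
vertex 0.467 -0.621 -1.898
endloop
endfacet
facet normal -0.369 -0.767 0.526
outer loop
vertex -0.075 -0.394 -1.947
vertex 0.467 -0.621 -1.898
vertex 0.095 0.238 -0.906
endloop
endfacet
facet normal -0.371 -0.766 0.525
outer loop
vertex 0.095 0.238 -0.906
vertex 0.467 -0.621 -1.898
vertex 0.637 0.01 -0.856
endloop
endfacet
facet normal 0.138 0.513 0.847
outer loop
vertex 0.095 0.238 -0.906
vertex 0.637 0.01 -0.856
vertex 0.555 0.516 -1.149
endloop
endfacet
facet normal -0.137 -0.514 -0.847
outer loop
vertex 0.467 -0.621 -1.898
vertex 0.385 -0.116 -2.191
vertex 0.927 -0.343 -2.141
endloop
endfacet
facet normal 0.611 -0.718 0.335
outer loop
vertex 0.467 -0.621 -1.898
vertex 0.927 -0.343 -2.141
vertex 0.637 0.01 -0.856
endloop
endfacet
facet normal 0.612 -0.716 0.335
outer loop
vertex 0.637 0.01 -0.856
vertex 0.927 -0.343 -2.141
vertex 1.097 0.289 -1.1
endloop
endfacet
facet normal 0.138 0.513 0.847
outer loop
vertex 0.637 0.01 -0.856
vertex 1.097 0.289 -1.1
vertex 0.555 0.516 -1.149
endloop
endfacet
facet normal -0.576 0.657 0.486
outer loop
vertex -3.382 -2.519 -1.906
vertex -3.961 -3.211 -1.656
vertex -3.238 -2.984 -1.107
endloop
endfacet
facet normal 0.107 0.868 0.486
outer loop
vertex -3.382 -2.519 -1.906
vertex -3.238 -2.984 -1.107
vertex -2.514 -2.765 -1.657
endloop
endfacet
facet normal 0.318 0.928 -0.193
outer loop
vertex -3.382 -2.519 -1.906
vertex -2.514 -2.765 -1.657
vertex -2.789 -2.856 -2.547
endloop
endfacet
facet normal -0.233 0.755 -0.613
outer loop
vertex -3.382 -2.519 -1.906
vertex -2.789 -2.856 -2.547
vertex -3.683 -3.131 -2.546
endloop
endfacet
facet normal -0.786 0.588 -0.193
outer loop
vertex -3.382 -2.519 -1.906
vertex -3.683 -3.131 -2.546
vertex -3.961 -3.211 -1.656
endloop
endfacet
facet normal 0.496 0.354 0.793
outer loop
vertex -2.514 -2.765 -1.657
vertex -3.238 -2.984 -1.107
vertex -2.557 -3.609 -1.254
endloop
endfacet
facet normal -0.608 0.015 0.794
outer loop
vertex -3.238 -2.984 -1.107
vertex -3.961 -3.211 -1.656
vertex -3.451 -3.884 -1.253
endloop
endfacet
facet normal -0.947 -0.097 -0.305
outer loop
vertex -3.961 -3.211 -1.656
vertex -3.683 -3.131 -2.546
vertex -3.726 -3.975 -2.143
endloop
endfacet
facet normal -0.054 0.172 -0.984
outer loop
vertex -3.683 -3.131 -2.546
vertex -2.789 -2.856 -2.547
vertex -3.002 -3.756 -2.693
endloop
endfacet
facet normal 0.838 0.452 -0.305
outer loop
vertex -2.789 -2.856 -2.547
vertex -2.514 -2.765 -1.657
vertex -2.279 -3.529 -2.144
endloop
endfacet
facet normal 0.233 -0.755 0.613
outer loop
vertex -2.858 -4.221 -1.894
vertex -2.557 -3.609 -1.254
vertex -3.451 -3.884 -1.253
endloop
endfacet
facet normal -0.318 -0.928 0.193
outer loop
vertex -2.858 -4.221 -1.894
vertex -3.451 -3.884 -1.253
vertex -3.726 -3.975 -2.143
endloop
endfacet
facet normal -0.107 -0.868 -0.486
outer loop
vertex -2.858 -4.221 -1.894
vertex -3.726 -3.975 -2.143
vertex -3.002 -3.756 -2.693
endloop
endfacet
facet normal 0.576 -0.657 -0.486
outer loop
vertex -2.858 -4.221 -1.894
vertex -3.002 -3.756 -2.693
vertex -2.279 -3.529 -2.144
endloop
endfacet
facet normal 0.786 -0.588 0.193
outer loop
vertex -2.858 -4.221 -1.894
vertex -2.279 -3.529 -2.144
vertex -2.557 -3.609 -1.254
endloop
endfacet
facet normal 0.054 -0.172 0.984
outer loop
vertex -3.451 -3.884 -1.253
vertex -2.557 -3.609 -1.254
vertex -3.238 -2.984 -1.107
endloop
endfacet
facet normal -0.838 -0.452 0.305
outer loop
vertex -3.726 -3.975 -2.143
vertex -3.451 -3.884 -1.253
vertex -3.961 -3.211 -1.656
endloop
endfacet
facet normal -0.496 -0.354 -0.793
outer loop
vertex -3.002 -3.756 -2.693
vertex -3.726 -3.975 -2.143
vertex -3.683 -3.131 -2.546
endloop
endfacet
facet normal 0.608 -0.015 -0.794
outer loop
vertex -2.279 -3.529 -2.144
vertex -3.002 -3.756 -2.693
vertex -2.789 -2.856 -2.547
endloop
endfacet
facet normal 0.947 0.097 0.305
outer loop
vertex -2.557 -3.609 -1.254
vertex -2.279 -3.529 -2.144
vertex -2.514 -2.765 -1.657
endloop
endfacet

endsolid


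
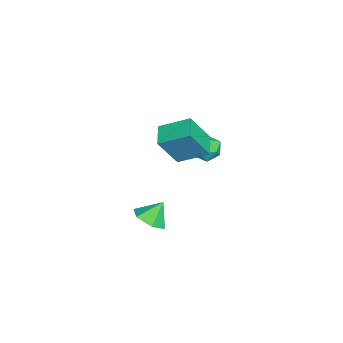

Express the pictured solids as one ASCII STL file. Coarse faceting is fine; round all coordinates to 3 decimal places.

solid 
facet normal 0.340 -0.512 -0.789
outer loop
vertex 1.493 0.282 -3.502
vertex 0.916 0.894 -4.148
vertex 1.909 1.172 -3.901
endloop
endfacet
facet normal 0.526 0.131 0.840
outer loop
vertex 1.493 0.282 -3.502
vertex 1.909 1.172 -3.901
vertex 0.444 1.606 -3.052
endloop
endfacet
facet normal 0.340 -0.512 -0.789
outer loop
vertex 1.909 1.172 -3.901
vertex 0.916 0.894 -4.148
vertex 1.332 1.784 -4.547
endloop
endfacet
facet normal 0.453 0.813 0.366
outer loop
vertex 1.909 1.172 -3.901
vertex 1.332 1.784 -4.547
vertex 0.444 1.606 -3.052
endloop
endfacet
facet normal 0.340 -0.512 -0.789
outer loop
vertex 1.332 1.784 -4.547
vertex 0.916 0.894 -4.148
vertex 0.34 1.506 -4.794
endloop
endfacet
facet normal -0.260 0.965 -0.040
outer loop
vertex 1.332 1.784 -4.547
vertex 0.34 1.506 -4.794
vertex 0.444 1.606 -3.052
endloop
endfacet
facet normal 0.340 -0.512 -0.789
outer loop
vertex 0.34 1.506 -4.794
vertex 0.916 0.894 -4.148
vertex -0.076 0.616 -4.395
endloop
endfacet
facet normal -0.901 0.434 0.029
outer loop
vertex 0.34 1.506 -4.794
vertex -0.076 0.616 -4.395
vertex 0.444 1.606 -3.052
endloop
endfacet
facet normal 0.340 -0.512 -0.789
outer loop
vertex -0.076 0.616 -4.395
vertex 0.916 0.894 -4.148
vertex 0.5 0.004 -3.75
endloop
endfacet
facet normal -0.828 -0.248 0.503
outer loop
vertex -0.076 0.616 -4.395
vertex 0.5 0.004 -3.75
vertex 0.444 1.606 -3.052
endloop
endfacet
facet normal 0.340 -0.512 -0.789
outer loop
vertex 0.5 0.004 -3.75
vertex 0.916 0.894 -4.148
vertex 1.493 0.282 -3.502
endloop
endfacet
facet normal -0.115 -0.400 0.909
outer loop
vertex 0.5 0.004 -3.75
vertex 1.493 0.282 -3.502
vertex 0.444 1.606 -3.052
endloop
endfacet
facet normal -0.983 -0.184 0.023
outer loop
vertex -1.776 4.08 0.205
vertex -1.605 3.172 0.255
vertex -1.68 3.672 1.03
endloop
endfacet
facet normal -0.835 0.448 0.319
outer loop
vertex -1.776 4.08 0.205
vertex -1.68 3.672 1.03
vertex -1.295 4.499 0.875
endloop
endfacet
facet normal -0.502 0.848 -0.170
outer loop
vertex -1.776 4.08 0.205
vertex -1.295 4.499 0.875
vertex -0.982 4.51 0.005
endloop
endfacet
facet normal -0.444 0.463 -0.767
outer loop
vertex -1.776 4.08 0.205
vertex -0.982 4.51 0.005
vertex -1.174 3.69 -0.379
endloop
endfacet
facet normal -0.742 -0.175 -0.647
outer loop
vertex -1.776 4.08 0.205
vertex -1.174 3.69 -0.379
vertex -1.605 3.172 0.255
endloop
endfacet
facet normal -0.382 0.339 0.860
outer loop
vertex -1.295 4.499 0.875
vertex -1.68 3.672 1.03
vertex -0.826 3.85 1.339
endloop
endfacet
facet normal -0.621 -0.685 0.382
outer loop
vertex -1.68 3.672 1.03
vertex -1.605 3.172 0.255
vertex -1.018 3.03 0.955
endloop
endfacet
facet normal -0.231 -0.671 -0.705
outer loop
vertex -1.605 3.172 0.255
vertex -1.174 3.69 -0.379
vertex -0.705 3.041 0.085
endloop
endfacet
facet normal 0.249 0.362 -0.898
outer loop
vertex -1.174 3.69 -0.379
vertex -0.982 4.51 0.005
vertex -0.32 3.868 -0.07
endloop
endfacet
facet normal 0.156 0.985 0.069
outer loop
vertex -0.982 4.51 0.005
vertex -1.295 4.499 0.875
vertex -0.395 4.368 0.705
endloop
endfacet
facet normal 0.444 -0.463 0.767
outer loop
vertex -0.224 3.46 0.755
vertex -0.826 3.85 1.339
vertex -1.018 3.03 0.955
endloop
endfacet
facet normal 0.502 -0.848 0.170
outer loop
vertex -0.224 3.46 0.755
vertex -1.018 3.03 0.955
vertex -0.705 3.041 0.085
endloop
endfacet
facet normal 0.835 -0.448 -0.319
outer loop
vertex -0.224 3.46 0.755
vertex -0.705 3.041 0.085
vertex -0.32 3.868 -0.07
endloop
endfacet
facet normal 0.983 0.184 -0.023
outer loop
vertex -0.224 3.46 0.755
vertex -0.32 3.868 -0.07
vertex -0.395 4.368 0.705
endloop
endfacet
facet normal 0.742 0.175 0.647
outer loop
vertex -0.224 3.46 0.755
vertex -0.395 4.368 0.705
vertex -0.826 3.85 1.339
endloop
endfacet
facet normal -0.249 -0.362 0.898
outer loop
vertex -1.018 3.03 0.955
vertex -0.826 3.85 1.339
vertex -1.68 3.672 1.03
endloop
endfacet
facet normal -0.156 -0.985 -0.069
outer loop
vertex -0.705 3.041 0.085
vertex -1.018 3.03 0.955
vertex -1.605 3.172 0.255
endloop
endfacet
facet normal 0.382 -0.339 -0.860
outer loop
vertex -0.32 3.868 -0.07
vertex -0.705 3.041 0.085
vertex -1.174 3.69 -0.379
endloop
endfacet
facet normal 0.621 0.685 -0.382
outer loop
vertex -0.395 4.368 0.705
vertex -0.32 3.868 -0.07
vertex -0.982 4.51 0.005
endloop
endfacet
facet normal 0.231 0.671 0.705
outer loop
vertex -0.826 3.85 1.339
vertex -0.395 4.368 0.705
vertex -1.295 4.499 0.875
endloop
endfacet
facet normal -0.265 0.447 -0.855
outer loop
vertex 0.013 4.048 2.26
vertex 1.323 4.153 1.909
vertex -0.081 2.346 1.399
endloop
endfacet
facet normal -0.963 -0.077 0.257
outer loop
vertex 0.497 1.367 3.271
vertex 0.013 4.048 2.26
vertex -0.081 2.346 1.399
endloop
endfacet
facet normal -0.264 0.446 -0.855
outer loop
vertex -0.081 2.346 1.399
vertex 1.323 4.153 1.909
vertex 1.229 2.45 1.049
endloop
endfacet
facet normal -0.050 -0.891 -0.451
outer loop
vertex 1.229 2.45 1.049
vertex 0.497 1.367 3.271
vertex -0.081 2.346 1.399
endloop
endfacet
facet normal 0.049 0.891 0.451
outer loop
vertex 0.013 4.048 2.26
vertex 1.901 3.174 3.781
vertex 1.323 4.153 1.909
endloop
endfacet
facet normal -0.963 -0.077 0.257
outer loop
vertex 0.591 3.07 4.131
vertex 0.013 4.048 2.26
vertex 0.497 1.367 3.271
endloop
endfacet
facet normal 0.050 0.891 0.451
outer loop
vertex 0.591 3.07 4.131
vertex 1.901 3.174 3.781
vertex 0.013 4.048 2.26
endloop
endfacet
facet normal 0.963 0.077 -0.257
outer loop
vertex 1.323 4.153 1.909
vertex 1.901 3.174 3.781
vertex 1.229 2.45 1.049
endloop
endfacet
facet normal -0.049 -0.891 -0.451
outer loop
vertex 1.807 1.472 2.92
vertex 0.497 1.367 3.271
vertex 1.229 2.45 1.049
endloop
endfacet
facet normal 0.963 0.077 -0.257
outer loop
vertex 1.229 2.45 1.049
vertex 1.901 3.174 3.781
vertex 1.807 1.472 2.92
endloop
endfacet
facet normal 0.265 -0.446 0.855
outer loop
vertex 1.807 1.472 2.92
vertex 0.591 3.07 4.131
vertex 0.497 1.367 3.271
endloop
endfacet
facet normal 0.264 -0.447 0.855
outer loop
vertex 1.901 3.174 3.781
vertex 0.591 3.07 4.131
vertex 1.807 1.472 2.92
endloop
endfacet

endsolid


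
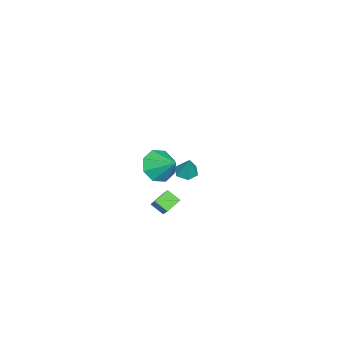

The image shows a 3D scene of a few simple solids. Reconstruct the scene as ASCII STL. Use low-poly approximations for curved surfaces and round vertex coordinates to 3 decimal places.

solid 
facet normal -0.376 -0.739 -0.560
outer loop
vertex 3.875 -0.226 0.519
vertex 3.557 -0.677 1.328
vertex 3.181 -0.017 0.709
endloop
endfacet
facet normal 0.178 0.916 -0.359
outer loop
vertex 3.875 -0.226 0.519
vertex 3.181 -0.017 0.709
vertex 4.083 0.357 2.112
endloop
endfacet
facet normal -0.376 -0.739 -0.560
outer loop
vertex 3.181 -0.017 0.709
vertex 3.557 -0.677 1.328
vertex 2.706 -0.195 1.263
endloop
endfacet
facet normal -0.365 0.931 -0.014
outer loop
vertex 3.181 -0.017 0.709
vertex 2.706 -0.195 1.263
vertex 4.083 0.357 2.112
endloop
endfacet
facet normal -0.375 -0.738 -0.560
outer loop
vertex 2.706 -0.195 1.263
vertex 3.557 -0.677 1.328
vertex 2.731 -0.656 1.854
endloop
endfacet
facet normal -0.574 0.634 0.519
outer loop
vertex 2.706 -0.195 1.263
vertex 2.731 -0.656 1.854
vertex 4.083 0.357 2.112
endloop
endfacet
facet normal -0.375 -0.739 -0.560
outer loop
vertex 2.731 -0.656 1.854
vertex 3.557 -0.677 1.328
vertex 3.239 -1.129 2.138
endloop
endfacet
facet normal -0.328 0.202 0.923
outer loop
vertex 2.731 -0.656 1.854
vertex 3.239 -1.129 2.138
vertex 4.083 0.357 2.112
endloop
endfacet
facet normal -0.375 -0.739 -0.560
outer loop
vertex 3.239 -1.129 2.138
vertex 3.557 -0.677 1.328
vertex 3.934 -1.337 1.947
endloop
endfacet
facet normal 0.231 -0.114 0.966
outer loop
vertex 3.239 -1.129 2.138
vertex 3.934 -1.337 1.947
vertex 4.083 0.357 2.112
endloop
endfacet
facet normal -0.375 -0.739 -0.559
outer loop
vertex 3.934 -1.337 1.947
vertex 3.557 -0.677 1.328
vertex 4.408 -1.159 1.394
endloop
endfacet
facet normal 0.773 -0.129 0.621
outer loop
vertex 3.934 -1.337 1.947
vertex 4.408 -1.159 1.394
vertex 4.083 0.357 2.112
endloop
endfacet
facet normal -0.375 -0.739 -0.559
outer loop
vertex 4.408 -1.159 1.394
vertex 3.557 -0.677 1.328
vertex 4.384 -0.699 0.802
endloop
endfacet
facet normal 0.982 0.168 0.090
outer loop
vertex 4.408 -1.159 1.394
vertex 4.384 -0.699 0.802
vertex 4.083 0.357 2.112
endloop
endfacet
facet normal -0.376 -0.739 -0.560
outer loop
vertex 4.384 -0.699 0.802
vertex 3.557 -0.677 1.328
vertex 3.875 -0.226 0.519
endloop
endfacet
facet normal 0.734 0.601 -0.316
outer loop
vertex 4.384 -0.699 0.802
vertex 3.875 -0.226 0.519
vertex 4.083 0.357 2.112
endloop
endfacet
facet normal -0.766 0.448 0.460
outer loop
vertex 1.044 -1.355 -2.574
vertex 1.968 -0.806 -1.57
vertex 1.16 -0.656 -3.062
endloop
endfacet
facet normal -0.629 -0.372 -0.683
outer loop
vertex 1.872 -1.074 -3.49
vertex 1.044 -1.355 -2.574
vertex 1.16 -0.656 -3.062
endloop
endfacet
facet normal -0.766 0.449 0.460
outer loop
vertex 1.16 -0.656 -3.062
vertex 1.968 -0.806 -1.57
vertex 2.084 -0.108 -2.058
endloop
endfacet
facet normal 0.135 0.812 -0.568
outer loop
vertex 2.084 -0.108 -2.058
vertex 1.872 -1.074 -3.49
vertex 1.16 -0.656 -3.062
endloop
endfacet
facet normal -0.135 -0.812 0.568
outer loop
vertex 1.044 -1.355 -2.574
vertex 2.68 -1.224 -1.998
vertex 1.968 -0.806 -1.57
endloop
endfacet
facet normal -0.629 -0.373 -0.683
outer loop
vertex 1.756 -1.772 -3.002
vertex 1.044 -1.355 -2.574
vertex 1.872 -1.074 -3.49
endloop
endfacet
facet normal -0.135 -0.812 0.567
outer loop
vertex 1.756 -1.772 -3.002
vertex 2.68 -1.224 -1.998
vertex 1.044 -1.355 -2.574
endloop
endfacet
facet normal 0.629 0.373 0.682
outer loop
vertex 1.968 -0.806 -1.57
vertex 2.68 -1.224 -1.998
vertex 2.084 -0.108 -2.058
endloop
endfacet
facet normal 0.134 0.812 -0.568
outer loop
vertex 2.796 -0.525 -2.486
vertex 1.872 -1.074 -3.49
vertex 2.084 -0.108 -2.058
endloop
endfacet
facet normal 0.629 0.372 0.683
outer loop
vertex 2.084 -0.108 -2.058
vertex 2.68 -1.224 -1.998
vertex 2.796 -0.525 -2.486
endloop
endfacet
facet normal 0.766 -0.449 -0.460
outer loop
vertex 2.796 -0.525 -2.486
vertex 1.756 -1.772 -3.002
vertex 1.872 -1.074 -3.49
endloop
endfacet
facet normal 0.766 -0.448 -0.460
outer loop
vertex 2.68 -1.224 -1.998
vertex 1.756 -1.772 -3.002
vertex 2.796 -0.525 -2.486
endloop
endfacet
facet normal -0.319 -0.247 -0.915
outer loop
vertex -2.826 -2.001 -4.048
vertex -3.374 -1.646 -3.953
vertex -2.839 -1.363 -4.216
endloop
endfacet
facet normal 0.997 0.039 0.070
outer loop
vertex -2.826 -2.001 -4.048
vertex -2.839 -1.363 -4.216
vertex -2.946 -1.314 -2.727
endloop
endfacet
facet normal -0.319 -0.248 -0.915
outer loop
vertex -2.839 -1.363 -4.216
vertex -3.374 -1.646 -3.953
vertex -3.388 -1.008 -4.121
endloop
endfacet
facet normal 0.544 0.839 0.012
outer loop
vertex -2.839 -1.363 -4.216
vertex -3.388 -1.008 -4.121
vertex -2.946 -1.314 -2.727
endloop
endfacet
facet normal -0.321 -0.248 -0.914
outer loop
vertex -3.388 -1.008 -4.121
vertex -3.374 -1.646 -3.953
vertex -3.922 -1.291 -3.857
endloop
endfacet
facet normal -0.327 0.896 0.300
outer loop
vertex -3.388 -1.008 -4.121
vertex -3.922 -1.291 -3.857
vertex -2.946 -1.314 -2.727
endloop
endfacet
facet normal -0.320 -0.247 -0.914
outer loop
vertex -3.922 -1.291 -3.857
vertex -3.374 -1.646 -3.953
vertex -3.909 -1.929 -3.689
endloop
endfacet
facet normal -0.746 0.155 0.648
outer loop
vertex -3.922 -1.291 -3.857
vertex -3.909 -1.929 -3.689
vertex -2.946 -1.314 -2.727
endloop
endfacet
facet normal -0.320 -0.249 -0.914
outer loop
vertex -3.909 -1.929 -3.689
vertex -3.374 -1.646 -3.953
vertex -3.361 -2.284 -3.784
endloop
endfacet
facet normal -0.295 -0.644 0.706
outer loop
vertex -3.909 -1.929 -3.689
vertex -3.361 -2.284 -3.784
vertex -2.946 -1.314 -2.727
endloop
endfacet
facet normal -0.320 -0.249 -0.914
outer loop
vertex -3.361 -2.284 -3.784
vertex -3.374 -1.646 -3.953
vertex -2.826 -2.001 -4.048
endloop
endfacet
facet normal 0.577 -0.702 0.417
outer loop
vertex -3.361 -2.284 -3.784
vertex -2.826 -2.001 -4.048
vertex -2.946 -1.314 -2.727
endloop
endfacet

endsolid


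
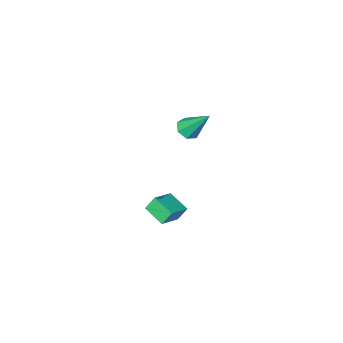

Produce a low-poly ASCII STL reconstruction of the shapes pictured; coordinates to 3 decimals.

solid 
facet normal -0.457 0.247 0.854
outer loop
vertex 1.075 0.614 -2.746
vertex 2.354 1.041 -2.185
vertex 0.863 1.879 -3.226
endloop
endfacet
facet normal -0.876 -0.292 -0.384
outer loop
vertex 1.306 1.639 -4.055
vertex 1.075 0.614 -2.746
vertex 0.863 1.879 -3.226
endloop
endfacet
facet normal -0.458 0.247 0.854
outer loop
vertex 0.863 1.879 -3.226
vertex 2.354 1.041 -2.185
vertex 2.141 2.306 -2.665
endloop
endfacet
facet normal -0.155 0.924 -0.350
outer loop
vertex 2.141 2.306 -2.665
vertex 1.306 1.639 -4.055
vertex 0.863 1.879 -3.226
endloop
endfacet
facet normal 0.155 -0.924 0.350
outer loop
vertex 1.075 0.614 -2.746
vertex 2.797 0.801 -3.014
vertex 2.354 1.041 -2.185
endloop
endfacet
facet normal -0.876 -0.293 -0.384
outer loop
vertex 1.519 0.374 -3.575
vertex 1.075 0.614 -2.746
vertex 1.306 1.639 -4.055
endloop
endfacet
facet normal 0.155 -0.924 0.350
outer loop
vertex 1.519 0.374 -3.575
vertex 2.797 0.801 -3.014
vertex 1.075 0.614 -2.746
endloop
endfacet
facet normal 0.876 0.293 0.383
outer loop
vertex 2.354 1.041 -2.185
vertex 2.797 0.801 -3.014
vertex 2.141 2.306 -2.665
endloop
endfacet
facet normal -0.155 0.924 -0.350
outer loop
vertex 2.585 2.066 -3.494
vertex 1.306 1.639 -4.055
vertex 2.141 2.306 -2.665
endloop
endfacet
facet normal 0.876 0.293 0.384
outer loop
vertex 2.141 2.306 -2.665
vertex 2.797 0.801 -3.014
vertex 2.585 2.066 -3.494
endloop
endfacet
facet normal 0.457 -0.247 -0.854
outer loop
vertex 2.585 2.066 -3.494
vertex 1.519 0.374 -3.575
vertex 1.306 1.639 -4.055
endloop
endfacet
facet normal 0.458 -0.247 -0.854
outer loop
vertex 2.797 0.801 -3.014
vertex 1.519 0.374 -3.575
vertex 2.585 2.066 -3.494
endloop
endfacet
facet normal 0.216 -0.595 -0.774
outer loop
vertex 1.065 2.074 2.728
vertex 0.615 1.574 2.987
vertex 0.472 2.114 2.532
endloop
endfacet
facet normal 0.162 0.941 -0.298
outer loop
vertex 1.065 2.074 2.728
vertex 0.472 2.114 2.532
vertex 0.165 2.826 4.613
endloop
endfacet
facet normal 0.214 -0.596 -0.774
outer loop
vertex 0.472 2.114 2.532
vertex 0.615 1.574 2.987
vertex -0.012 1.748 2.68
endloop
endfacet
facet normal -0.631 0.700 -0.333
outer loop
vertex 0.472 2.114 2.532
vertex -0.012 1.748 2.68
vertex 0.165 2.826 4.613
endloop
endfacet
facet normal 0.214 -0.596 -0.774
outer loop
vertex -0.012 1.748 2.68
vertex 0.615 1.574 2.987
vertex -0.024 1.251 3.059
endloop
endfacet
facet normal -0.996 0.066 0.055
outer loop
vertex -0.012 1.748 2.68
vertex -0.024 1.251 3.059
vertex 0.165 2.826 4.613
endloop
endfacet
facet normal 0.214 -0.596 -0.774
outer loop
vertex -0.024 1.251 3.059
vertex 0.615 1.574 2.987
vertex 0.445 0.998 3.384
endloop
endfacet
facet normal -0.660 -0.486 0.573
outer loop
vertex -0.024 1.251 3.059
vertex 0.445 0.998 3.384
vertex 0.165 2.826 4.613
endloop
endfacet
facet normal 0.214 -0.596 -0.774
outer loop
vertex 0.445 0.998 3.384
vertex 0.615 1.574 2.987
vertex 1.043 1.179 3.41
endloop
endfacet
facet normal 0.127 -0.540 0.832
outer loop
vertex 0.445 0.998 3.384
vertex 1.043 1.179 3.41
vertex 0.165 2.826 4.613
endloop
endfacet
facet normal 0.215 -0.596 -0.774
outer loop
vertex 1.043 1.179 3.41
vertex 0.615 1.574 2.987
vertex 1.318 1.657 3.118
endloop
endfacet
facet normal 0.770 -0.054 0.636
outer loop
vertex 1.043 1.179 3.41
vertex 1.318 1.657 3.118
vertex 0.165 2.826 4.613
endloop
endfacet
facet normal 0.215 -0.595 -0.775
outer loop
vertex 1.318 1.657 3.118
vertex 0.615 1.574 2.987
vertex 1.065 2.074 2.728
endloop
endfacet
facet normal 0.786 0.603 0.135
outer loop
vertex 1.318 1.657 3.118
vertex 1.065 2.074 2.728
vertex 0.165 2.826 4.613
endloop
endfacet

endsolid


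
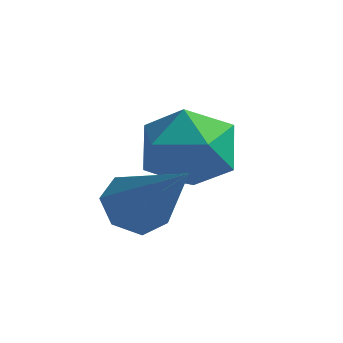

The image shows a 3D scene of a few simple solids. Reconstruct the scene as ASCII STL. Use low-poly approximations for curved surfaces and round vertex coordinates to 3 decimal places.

solid 
facet normal -0.659 0.271 -0.702
outer loop
vertex -2.533 0.083 -2.098
vertex -2.82 0.401 -1.706
vertex -2.384 0.562 -2.053
endloop
endfacet
facet normal 0.855 -0.222 -0.470
outer loop
vertex -2.533 0.083 -2.098
vertex -2.384 0.562 -2.053
vertex -1.7 -0.061 -0.514
endloop
endfacet
facet normal -0.659 0.271 -0.702
outer loop
vertex -2.384 0.562 -2.053
vertex -2.82 0.401 -1.706
vertex -2.563 0.919 -1.747
endloop
endfacet
facet normal 0.827 0.542 -0.148
outer loop
vertex -2.384 0.562 -2.053
vertex -2.563 0.919 -1.747
vertex -1.7 -0.061 -0.514
endloop
endfacet
facet normal -0.658 0.271 -0.702
outer loop
vertex -2.563 0.919 -1.747
vertex -2.82 0.401 -1.706
vertex -2.936 0.886 -1.41
endloop
endfacet
facet normal 0.323 0.838 0.440
outer loop
vertex -2.563 0.919 -1.747
vertex -2.936 0.886 -1.41
vertex -1.7 -0.061 -0.514
endloop
endfacet
facet normal -0.659 0.270 -0.702
outer loop
vertex -2.936 0.886 -1.41
vertex -2.82 0.401 -1.706
vertex -3.221 0.487 -1.296
endloop
endfacet
facet normal -0.279 0.443 0.852
outer loop
vertex -2.936 0.886 -1.41
vertex -3.221 0.487 -1.296
vertex -1.7 -0.061 -0.514
endloop
endfacet
facet normal -0.659 0.272 -0.701
outer loop
vertex -3.221 0.487 -1.296
vertex -2.82 0.401 -1.706
vertex -3.205 0.023 -1.491
endloop
endfacet
facet normal -0.525 -0.345 0.778
outer loop
vertex -3.221 0.487 -1.296
vertex -3.205 0.023 -1.491
vertex -1.7 -0.061 -0.514
endloop
endfacet
facet normal -0.659 0.272 -0.701
outer loop
vertex -3.205 0.023 -1.491
vertex -2.82 0.401 -1.706
vertex -2.899 -0.156 -1.848
endloop
endfacet
facet normal -0.229 -0.935 0.272
outer loop
vertex -3.205 0.023 -1.491
vertex -2.899 -0.156 -1.848
vertex -1.7 -0.061 -0.514
endloop
endfacet
facet normal -0.658 0.272 -0.702
outer loop
vertex -2.899 -0.156 -1.848
vertex -2.82 0.401 -1.706
vertex -2.533 0.083 -2.098
endloop
endfacet
facet normal 0.383 -0.880 -0.281
outer loop
vertex -2.899 -0.156 -1.848
vertex -2.533 0.083 -2.098
vertex -1.7 -0.061 -0.514
endloop
endfacet
facet normal 0.270 0.934 0.233
outer loop
vertex -2.366 2.29 -1.362
vertex -2.875 2.27 -0.692
vertex -2.074 2.021 -0.621
endloop
endfacet
facet normal 0.800 0.592 -0.100
outer loop
vertex -2.366 2.29 -1.362
vertex -2.074 2.021 -0.621
vertex -1.864 1.617 -1.328
endloop
endfacet
facet normal 0.559 0.379 -0.738
outer loop
vertex -2.366 2.29 -1.362
vertex -1.864 1.617 -1.328
vertex -2.534 1.616 -1.836
endloop
endfacet
facet normal -0.119 0.591 -0.798
outer loop
vertex -2.366 2.29 -1.362
vertex -2.534 1.616 -1.836
vertex -3.158 2.02 -1.444
endloop
endfacet
facet normal -0.298 0.934 -0.198
outer loop
vertex -2.366 2.29 -1.362
vertex -3.158 2.02 -1.444
vertex -2.875 2.27 -0.692
endloop
endfacet
facet normal 0.960 0.009 0.280
outer loop
vertex -1.864 1.617 -1.328
vertex -2.074 2.021 -0.621
vertex -2.062 1.18 -0.636
endloop
endfacet
facet normal 0.103 0.564 0.820
outer loop
vertex -2.074 2.021 -0.621
vertex -2.875 2.27 -0.692
vertex -2.686 1.584 -0.244
endloop
endfacet
facet normal -0.818 0.562 0.121
outer loop
vertex -2.875 2.27 -0.692
vertex -3.158 2.02 -1.444
vertex -3.356 1.583 -0.752
endloop
endfacet
facet normal -0.528 0.008 -0.849
outer loop
vertex -3.158 2.02 -1.444
vertex -2.534 1.616 -1.836
vertex -3.146 1.179 -1.459
endloop
endfacet
facet normal 0.570 -0.333 -0.751
outer loop
vertex -2.534 1.616 -1.836
vertex -1.864 1.617 -1.328
vertex -2.345 0.93 -1.388
endloop
endfacet
facet normal 0.119 -0.591 0.798
outer loop
vertex -2.854 0.91 -0.718
vertex -2.062 1.18 -0.636
vertex -2.686 1.584 -0.244
endloop
endfacet
facet normal -0.559 -0.379 0.738
outer loop
vertex -2.854 0.91 -0.718
vertex -2.686 1.584 -0.244
vertex -3.356 1.583 -0.752
endloop
endfacet
facet normal -0.800 -0.592 0.100
outer loop
vertex -2.854 0.91 -0.718
vertex -3.356 1.583 -0.752
vertex -3.146 1.179 -1.459
endloop
endfacet
facet normal -0.270 -0.934 -0.233
outer loop
vertex -2.854 0.91 -0.718
vertex -3.146 1.179 -1.459
vertex -2.345 0.93 -1.388
endloop
endfacet
facet normal 0.298 -0.934 0.198
outer loop
vertex -2.854 0.91 -0.718
vertex -2.345 0.93 -1.388
vertex -2.062 1.18 -0.636
endloop
endfacet
facet normal 0.528 -0.008 0.849
outer loop
vertex -2.686 1.584 -0.244
vertex -2.062 1.18 -0.636
vertex -2.074 2.021 -0.621
endloop
endfacet
facet normal -0.570 0.333 0.751
outer loop
vertex -3.356 1.583 -0.752
vertex -2.686 1.584 -0.244
vertex -2.875 2.27 -0.692
endloop
endfacet
facet normal -0.960 -0.009 -0.280
outer loop
vertex -3.146 1.179 -1.459
vertex -3.356 1.583 -0.752
vertex -3.158 2.02 -1.444
endloop
endfacet
facet normal -0.103 -0.564 -0.820
outer loop
vertex -2.345 0.93 -1.388
vertex -3.146 1.179 -1.459
vertex -2.534 1.616 -1.836
endloop
endfacet
facet normal 0.818 -0.562 -0.121
outer loop
vertex -2.062 1.18 -0.636
vertex -2.345 0.93 -1.388
vertex -1.864 1.617 -1.328
endloop
endfacet

endsolid


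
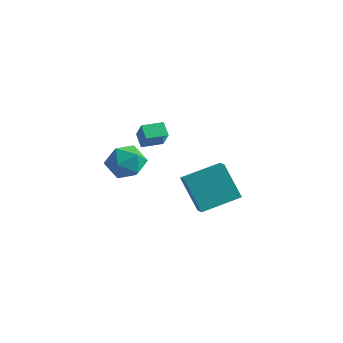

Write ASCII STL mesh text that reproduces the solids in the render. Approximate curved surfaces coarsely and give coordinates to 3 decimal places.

solid 
facet normal -0.839 -0.261 0.477
outer loop
vertex -4.972 -1.046 0.299
vertex -4.78 -2.154 0.03
vertex -4.357 -1.716 1.013
endloop
endfacet
facet normal -0.549 0.319 0.772
outer loop
vertex -4.972 -1.046 0.299
vertex -4.357 -1.716 1.013
vertex -4.019 -0.63 0.804
endloop
endfacet
facet normal -0.501 0.823 0.268
outer loop
vertex -4.972 -1.046 0.299
vertex -4.019 -0.63 0.804
vertex -4.232 -0.397 -0.309
endloop
endfacet
facet normal -0.762 0.552 -0.338
outer loop
vertex -4.972 -1.046 0.299
vertex -4.232 -0.397 -0.309
vertex -4.703 -1.339 -0.787
endloop
endfacet
facet normal -0.971 -0.118 -0.209
outer loop
vertex -4.972 -1.046 0.299
vertex -4.703 -1.339 -0.787
vertex -4.78 -2.154 0.03
endloop
endfacet
facet normal 0.113 0.154 0.982
outer loop
vertex -4.019 -0.63 0.804
vertex -4.357 -1.716 1.013
vertex -3.237 -1.481 0.847
endloop
endfacet
facet normal -0.357 -0.787 0.504
outer loop
vertex -4.357 -1.716 1.013
vertex -4.78 -2.154 0.03
vertex -3.708 -2.423 0.369
endloop
endfacet
facet normal -0.570 -0.554 -0.607
outer loop
vertex -4.78 -2.154 0.03
vertex -4.703 -1.339 -0.787
vertex -3.921 -2.19 -0.744
endloop
endfacet
facet normal -0.232 0.530 -0.816
outer loop
vertex -4.703 -1.339 -0.787
vertex -4.232 -0.397 -0.309
vertex -3.583 -1.104 -0.953
endloop
endfacet
facet normal 0.190 0.968 0.166
outer loop
vertex -4.232 -0.397 -0.309
vertex -4.019 -0.63 0.804
vertex -3.16 -0.666 0.03
endloop
endfacet
facet normal 0.762 -0.552 0.338
outer loop
vertex -2.968 -1.774 -0.239
vertex -3.237 -1.481 0.847
vertex -3.708 -2.423 0.369
endloop
endfacet
facet normal 0.501 -0.823 -0.268
outer loop
vertex -2.968 -1.774 -0.239
vertex -3.708 -2.423 0.369
vertex -3.921 -2.19 -0.744
endloop
endfacet
facet normal 0.549 -0.319 -0.772
outer loop
vertex -2.968 -1.774 -0.239
vertex -3.921 -2.19 -0.744
vertex -3.583 -1.104 -0.953
endloop
endfacet
facet normal 0.839 0.261 -0.477
outer loop
vertex -2.968 -1.774 -0.239
vertex -3.583 -1.104 -0.953
vertex -3.16 -0.666 0.03
endloop
endfacet
facet normal 0.971 0.118 0.209
outer loop
vertex -2.968 -1.774 -0.239
vertex -3.16 -0.666 0.03
vertex -3.237 -1.481 0.847
endloop
endfacet
facet normal 0.232 -0.530 0.816
outer loop
vertex -3.708 -2.423 0.369
vertex -3.237 -1.481 0.847
vertex -4.357 -1.716 1.013
endloop
endfacet
facet normal -0.190 -0.968 -0.166
outer loop
vertex -3.921 -2.19 -0.744
vertex -3.708 -2.423 0.369
vertex -4.78 -2.154 0.03
endloop
endfacet
facet normal -0.113 -0.154 -0.982
outer loop
vertex -3.583 -1.104 -0.953
vertex -3.921 -2.19 -0.744
vertex -4.703 -1.339 -0.787
endloop
endfacet
facet normal 0.357 0.787 -0.504
outer loop
vertex -3.16 -0.666 0.03
vertex -3.583 -1.104 -0.953
vertex -4.232 -0.397 -0.309
endloop
endfacet
facet normal 0.570 0.554 0.607
outer loop
vertex -3.237 -1.481 0.847
vertex -3.16 -0.666 0.03
vertex -4.019 -0.63 0.804
endloop
endfacet
facet normal -0.513 0.064 0.856
outer loop
vertex 2.068 -1.852 2.164
vertex 1.483 -1.308 1.773
vertex 0.904 -3.516 1.59
endloop
endfacet
facet normal 0.658 -0.612 0.440
outer loop
vertex 1.997 -3.652 -0.233
vertex 2.068 -1.852 2.164
vertex 0.904 -3.516 1.59
endloop
endfacet
facet normal -0.514 0.064 0.856
outer loop
vertex 0.904 -3.516 1.59
vertex 1.483 -1.308 1.773
vertex 0.319 -2.971 1.198
endloop
endfacet
facet normal -0.552 -0.788 -0.272
outer loop
vertex 0.319 -2.971 1.198
vertex 1.997 -3.652 -0.233
vertex 0.904 -3.516 1.59
endloop
endfacet
facet normal 0.552 0.789 0.272
outer loop
vertex 2.068 -1.852 2.164
vertex 2.576 -1.444 -0.05
vertex 1.483 -1.308 1.773
endloop
endfacet
facet normal 0.657 -0.612 0.440
outer loop
vertex 3.161 -1.989 0.342
vertex 2.068 -1.852 2.164
vertex 1.997 -3.652 -0.233
endloop
endfacet
facet normal 0.552 0.788 0.272
outer loop
vertex 3.161 -1.989 0.342
vertex 2.576 -1.444 -0.05
vertex 2.068 -1.852 2.164
endloop
endfacet
facet normal -0.657 0.612 -0.440
outer loop
vertex 1.483 -1.308 1.773
vertex 2.576 -1.444 -0.05
vertex 0.319 -2.971 1.198
endloop
endfacet
facet normal -0.552 -0.789 -0.272
outer loop
vertex 1.412 -3.108 -0.624
vertex 1.997 -3.652 -0.233
vertex 0.319 -2.971 1.198
endloop
endfacet
facet normal -0.657 0.612 -0.440
outer loop
vertex 0.319 -2.971 1.198
vertex 2.576 -1.444 -0.05
vertex 1.412 -3.108 -0.624
endloop
endfacet
facet normal 0.513 -0.063 -0.856
outer loop
vertex 1.412 -3.108 -0.624
vertex 3.161 -1.989 0.342
vertex 1.997 -3.652 -0.233
endloop
endfacet
facet normal 0.514 -0.064 -0.856
outer loop
vertex 2.576 -1.444 -0.05
vertex 3.161 -1.989 0.342
vertex 1.412 -3.108 -0.624
endloop
endfacet
facet normal -0.583 -0.812 0.001
outer loop
vertex -3.479 -0.75 2.485
vertex -4.111 -0.297 1.431
vertex -2.891 -1.173 1.95
endloop
endfacet
facet normal 0.483 -0.346 0.804
outer loop
vertex -2.209 -0.223 1.949
vertex -3.479 -0.75 2.485
vertex -2.891 -1.173 1.95
endloop
endfacet
facet normal -0.584 -0.812 0.002
outer loop
vertex -2.891 -1.173 1.95
vertex -4.111 -0.297 1.431
vertex -3.524 -0.72 0.896
endloop
endfacet
facet normal 0.653 -0.470 -0.594
outer loop
vertex -3.524 -0.72 0.896
vertex -2.209 -0.223 1.949
vertex -2.891 -1.173 1.95
endloop
endfacet
facet normal -0.653 0.470 0.594
outer loop
vertex -3.479 -0.75 2.485
vertex -3.429 0.653 1.43
vertex -4.111 -0.297 1.431
endloop
endfacet
facet normal 0.483 -0.347 0.804
outer loop
vertex -2.796 0.2 2.484
vertex -3.479 -0.75 2.485
vertex -2.209 -0.223 1.949
endloop
endfacet
facet normal -0.653 0.470 0.594
outer loop
vertex -2.796 0.2 2.484
vertex -3.429 0.653 1.43
vertex -3.479 -0.75 2.485
endloop
endfacet
facet normal -0.483 0.346 -0.804
outer loop
vertex -4.111 -0.297 1.431
vertex -3.429 0.653 1.43
vertex -3.524 -0.72 0.896
endloop
endfacet
facet normal 0.653 -0.470 -0.594
outer loop
vertex -2.841 0.23 0.895
vertex -2.209 -0.223 1.949
vertex -3.524 -0.72 0.896
endloop
endfacet
facet normal -0.483 0.346 -0.804
outer loop
vertex -3.524 -0.72 0.896
vertex -3.429 0.653 1.43
vertex -2.841 0.23 0.895
endloop
endfacet
facet normal 0.584 0.812 -0.001
outer loop
vertex -2.841 0.23 0.895
vertex -2.796 0.2 2.484
vertex -2.209 -0.223 1.949
endloop
endfacet
facet normal 0.583 0.812 -0.001
outer loop
vertex -3.429 0.653 1.43
vertex -2.796 0.2 2.484
vertex -2.841 0.23 0.895
endloop
endfacet

endsolid
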